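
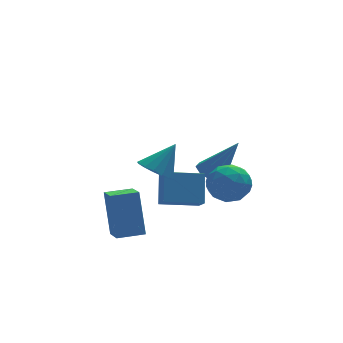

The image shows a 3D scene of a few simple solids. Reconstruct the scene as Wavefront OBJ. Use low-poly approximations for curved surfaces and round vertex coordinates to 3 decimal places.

v 2.433 1.417 -0.361
v 3.023 1.787 -0.579
v 3.447 0.883 1.481
v 2.666 2.105 -0.291
v 2.172 2.02 -0.043
v 1.831 1.581 0.018
v 1.843 1.046 -0.144
v 2.2 0.728 -0.432
v 2.694 0.813 -0.679
v 3.035 1.252 -0.74
v -3.208 -3.265 -0.4
v -3.21 -2.532 1.536
v -3.116 -2.183 -0.809
v -3.118 -1.45 1.126
v -2.062 -3.35 -0.366
v -2.064 -2.617 1.569
v -1.97 -2.268 -0.776
v -1.972 -1.535 1.16
v 1.648 -1.895 1.861
v 2.431 -2.254 1.399
v 0.789 -3.126 1.361
v 1.572 -3.485 0.899
v 1.544 -3.474 1.876
v 2.075 -2.713 2.185
v 1.145 -2.667 0.575
v 1.676 -1.906 0.884
v 2.12 -2.731 0.604
v 2.367 -3.229 1.408
v 0.853 -2.151 1.352
v 1.1 -2.649 2.156
v 2.115 -1.966 1.674
v 1.105 -3.414 1.086
v 1.089 -3.407 1.661
v 1.549 -3.618 1.389
v 1.905 -2.236 2.136
v 2.366 -2.447 1.864
v 1.845 -3.164 2.145
v 0.854 -2.933 0.896
v 1.315 -3.144 0.624
v 1.671 -1.762 1.371
v 2.131 -1.973 1.099
v 1.375 -2.216 0.615
v 2.393 -2.457 0.935
v 1.888 -3.181 0.641
v 1.637 -2.7 0.45
v 1.949 -2.253 0.632
v 2.538 -2.75 1.407
v 2.033 -3.474 1.113
v 2.016 -3.468 1.688
v 2.328 -3.021 1.869
v 2.355 -3.031 0.94
v 1.187 -1.906 1.647
v 0.682 -2.63 1.353
v 0.892 -2.359 0.891
v 1.204 -1.912 1.072
v 1.332 -2.199 2.119
v 0.827 -2.923 1.825
v 1.271 -3.127 2.128
v 1.583 -2.68 2.31
v 0.865 -2.349 1.82
v -1.471 -2.792 2.743
v -0.914 -3.273 2.405
v -0.569 -2.588 3.937
v -0.821 -2.887 2.269
v -0.903 -2.476 2.26
v -1.136 -2.15 2.381
v -1.46 -1.995 2.598
v -1.786 -2.054 2.855
v -2.028 -2.311 3.081
v -2.12 -2.697 3.217
v -2.039 -3.108 3.226
v -1.805 -3.435 3.105
v -1.482 -3.589 2.888
v -1.155 -3.53 2.631
v -0.924 -2.205 0.572
v -0.589 -1.338 1.723
v -0.897 -1.515 0.043
v -0.562 -0.647 1.194
v 0.682 -2.473 0.306
v 1.017 -1.605 1.457
v 0.709 -1.782 -0.223
v 1.044 -0.915 0.928
f 2 1 4
f 2 4 3
f 4 1 5
f 4 5 3
f 5 1 6
f 5 6 3
f 6 1 7
f 6 7 3
f 7 1 8
f 7 8 3
f 8 1 9
f 8 9 3
f 9 1 10
f 9 10 3
f 10 1 2
f 10 2 3
f 12 14 11
f 15 12 11
f 11 14 13
f 13 15 11
f 12 18 14
f 16 12 15
f 16 18 12
f 14 18 13
f 17 15 13
f 13 18 17
f 17 16 15
f 18 16 17
f 19 56 35
f 56 30 59
f 35 59 24
f 56 59 35
f 19 35 31
f 35 24 36
f 31 36 20
f 35 36 31
f 19 31 40
f 31 20 41
f 40 41 26
f 31 41 40
f 19 40 52
f 40 26 55
f 52 55 29
f 40 55 52
f 19 52 56
f 52 29 60
f 56 60 30
f 52 60 56
f 20 36 47
f 36 24 50
f 47 50 28
f 36 50 47
f 24 59 37
f 59 30 58
f 37 58 23
f 59 58 37
f 30 60 57
f 60 29 53
f 57 53 21
f 60 53 57
f 29 55 54
f 55 26 42
f 54 42 25
f 55 42 54
f 26 41 46
f 41 20 43
f 46 43 27
f 41 43 46
f 22 48 34
f 48 28 49
f 34 49 23
f 48 49 34
f 22 34 32
f 34 23 33
f 32 33 21
f 34 33 32
f 22 32 39
f 32 21 38
f 39 38 25
f 32 38 39
f 22 39 44
f 39 25 45
f 44 45 27
f 39 45 44
f 22 44 48
f 44 27 51
f 48 51 28
f 44 51 48
f 23 49 37
f 49 28 50
f 37 50 24
f 49 50 37
f 21 33 57
f 33 23 58
f 57 58 30
f 33 58 57
f 25 38 54
f 38 21 53
f 54 53 29
f 38 53 54
f 27 45 46
f 45 25 42
f 46 42 26
f 45 42 46
f 28 51 47
f 51 27 43
f 47 43 20
f 51 43 47
f 62 61 64
f 62 64 63
f 64 61 65
f 64 65 63
f 65 61 66
f 65 66 63
f 66 61 67
f 66 67 63
f 67 61 68
f 67 68 63
f 68 61 69
f 68 69 63
f 69 61 70
f 69 70 63
f 70 61 71
f 70 71 63
f 71 61 72
f 71 72 63
f 72 61 73
f 72 73 63
f 73 61 74
f 73 74 63
f 74 61 62
f 74 62 63
f 76 78 75
f 79 76 75
f 75 78 77
f 77 79 75
f 76 82 78
f 80 76 79
f 80 82 76
f 78 82 77
f 81 79 77
f 77 82 81
f 81 80 79
f 82 80 81



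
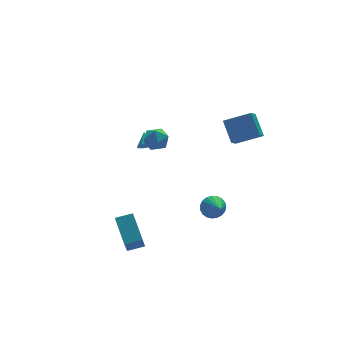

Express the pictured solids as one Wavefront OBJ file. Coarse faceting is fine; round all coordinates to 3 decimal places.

v -0.403 2.333 2.025
v -0.094 2.009 2.786
v -1.146 1.131 1.814
v -0.837 0.807 2.575
v -1.406 1.482 2.582
v -0.947 2.225 2.712
v -0.293 0.915 1.888
v 0.166 1.658 2.018
v -0.026 1.132 2.701
v -0.714 1.482 3.13
v -0.526 1.658 1.47
v -1.214 2.008 1.899
v 2.143 -0.52 -3.217
v 2.56 -0.898 -3.813
v 2.077 -1.78 -2.463
v 2.811 -0.79 -3.609
v 2.946 -0.634 -3.337
v 2.943 -0.459 -3.045
v 2.801 -0.295 -2.782
v 2.546 -0.169 -2.594
v 2.22 -0.104 -2.514
v 1.882 -0.111 -2.556
v 1.589 -0.188 -2.711
v 1.392 -0.323 -2.955
v 1.324 -0.492 -3.243
v 1.398 -0.666 -3.527
v 1.601 -0.814 -3.757
v 1.898 -0.912 -3.894
v 2.237 -0.941 -3.914
v -4.137 -2.119 -3.381
v -4.052 -0.437 -2.302
v -3.623 -1.2 -4.853
v -3.537 0.482 -3.774
v -3.103 -2.322 -3.146
v -3.017 -0.64 -2.067
v -2.588 -1.403 -4.618
v -2.503 0.279 -3.539
v -0.522 3.088 0.683
v 0.137 2.929 0.814
v -0.458 3.872 1.317
v 0.112 3.226 0.449
v -0.209 3.459 0.193
v -0.677 3.518 0.166
v -1.072 3.376 0.382
v -1.209 3.099 0.739
v -1.025 2.817 1.069
v -0.606 2.662 1.219
v -0.147 2.706 1.119
v 3.284 -1.091 2.6
v 2.744 -1.632 3.197
v 3.295 0.12 3.706
v 2.754 -0.421 4.303
v 4.746 -1.759 3.317
v 4.205 -2.3 3.914
v 4.756 -0.548 4.423
v 4.216 -1.089 5.02
f 1 12 6
f 1 6 2
f 1 2 8
f 1 8 11
f 1 11 12
f 2 6 10
f 6 12 5
f 12 11 3
f 11 8 7
f 8 2 9
f 4 10 5
f 4 5 3
f 4 3 7
f 4 7 9
f 4 9 10
f 5 10 6
f 3 5 12
f 7 3 11
f 9 7 8
f 10 9 2
f 14 13 16
f 14 16 15
f 16 13 17
f 16 17 15
f 17 13 18
f 17 18 15
f 18 13 19
f 18 19 15
f 19 13 20
f 19 20 15
f 20 13 21
f 20 21 15
f 21 13 22
f 21 22 15
f 22 13 23
f 22 23 15
f 23 13 24
f 23 24 15
f 24 13 25
f 24 25 15
f 25 13 26
f 25 26 15
f 26 13 27
f 26 27 15
f 27 13 28
f 27 28 15
f 28 13 29
f 28 29 15
f 29 13 14
f 29 14 15
f 31 33 30
f 34 31 30
f 30 33 32
f 32 34 30
f 31 37 33
f 35 31 34
f 35 37 31
f 33 37 32
f 36 34 32
f 32 37 36
f 36 35 34
f 37 35 36
f 39 38 41
f 39 41 40
f 41 38 42
f 41 42 40
f 42 38 43
f 42 43 40
f 43 38 44
f 43 44 40
f 44 38 45
f 44 45 40
f 45 38 46
f 45 46 40
f 46 38 47
f 46 47 40
f 47 38 48
f 47 48 40
f 48 38 39
f 48 39 40
f 50 52 49
f 53 50 49
f 49 52 51
f 51 53 49
f 50 56 52
f 54 50 53
f 54 56 50
f 52 56 51
f 55 53 51
f 51 56 55
f 55 54 53
f 56 54 55



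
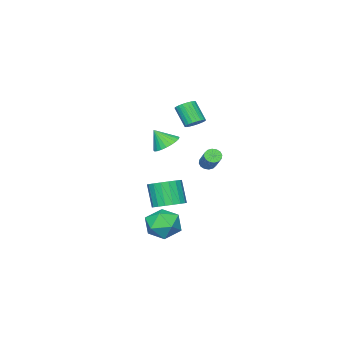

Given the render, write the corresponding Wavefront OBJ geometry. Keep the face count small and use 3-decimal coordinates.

v 0.776 3.074 2.113
v 1.308 2.576 1.619
v 1.204 2.486 3.167
v 1.511 2.845 1.687
v 1.602 3.149 1.819
v 1.567 3.441 1.996
v 1.412 3.677 2.191
v 1.16 3.821 2.374
v 0.85 3.852 2.518
v 0.528 3.764 2.6
v 0.244 3.571 2.607
v 0.041 3.303 2.54
v -0.05 2.999 2.408
v -0.016 2.707 2.231
v 0.14 2.471 2.036
v 0.392 2.326 1.852
v 0.702 2.296 1.709
v 1.024 2.384 1.627
v 2.112 4.161 -4.629
v 2.744 3.708 -3.73
v 0.496 3.492 -3.83
v 1.128 3.039 -2.931
v 1.02 4.217 -3.048
v 2.018 4.63 -3.541
v 1.222 2.57 -4.019
v 2.22 2.983 -4.512
v 2.193 2.725 -3.353
v 2.068 3.743 -2.753
v 1.172 3.457 -4.807
v 1.047 4.475 -4.207
v -1.453 3.223 3.15
v -0.803 3.111 3.137
v -0.936 2.204 4.337
v -1.587 2.317 4.35
v -0.815 3.317 3.292
v -0.949 2.41 4.492
v -0.925 3.509 3.424
v -1.058 2.602 4.624
v -1.115 3.657 3.515
v -1.248 2.75 4.715
v -1.357 3.739 3.55
v -1.49 2.832 4.75
v -1.613 3.743 3.525
v -1.746 2.836 4.725
v -1.845 3.667 3.442
v -1.978 2.761 4.642
v -2.017 3.524 3.315
v -2.15 2.618 4.515
v -2.104 3.336 3.163
v -2.237 2.429 4.363
v -2.091 3.13 3.008
v -2.225 2.223 4.208
v -1.982 2.938 2.876
v -2.115 2.031 4.076
v -1.792 2.79 2.785
v -1.925 1.883 3.985
v -1.55 2.708 2.75
v -1.683 1.801 3.95
v -1.294 2.704 2.775
v -1.427 1.797 3.975
v -1.062 2.779 2.858
v -1.195 1.873 4.058
v -0.89 2.922 2.985
v -1.023 2.016 4.185
v 0.178 2.724 -3.003
v 1.161 2.799 -2.782
v 0.864 2.132 -1.235
v -0.118 2.056 -1.457
v 0.996 3.194 -2.643
v 0.7 2.527 -1.097
v 0.67 3.495 -2.576
v 0.373 2.828 -1.029
v 0.246 3.644 -2.593
v -0.051 2.977 -1.047
v -0.191 3.61 -2.692
v -0.488 2.943 -1.145
v -0.555 3.401 -2.852
v -0.852 2.734 -1.306
v -0.774 3.057 -3.042
v -1.071 2.39 -1.496
v -0.804 2.648 -3.225
v -1.101 1.981 -1.678
v -0.64 2.253 -3.363
v -0.936 1.586 -1.817
v -0.313 1.952 -3.431
v -0.61 1.285 -1.884
v 0.111 1.803 -3.413
v -0.186 1.136 -1.867
v 0.548 1.837 -3.315
v 0.251 1.17 -1.768
v 0.912 2.046 -3.154
v 0.615 1.379 -1.608
v 1.131 2.39 -2.964
v 0.834 1.723 -1.418
v -2.696 3.084 -0.37
v -2.315 3.158 -0.73
v -1.482 4.31 0.39
v -1.864 4.236 0.75
v -2.503 3.349 -0.786
v -1.671 4.501 0.334
v -2.744 3.469 -0.731
v -1.911 4.621 0.389
v -2.972 3.486 -0.579
v -2.139 4.638 0.541
v -3.126 3.395 -0.371
v -2.293 4.547 0.749
v -3.165 3.221 -0.163
v -2.332 4.373 0.958
v -3.078 3.01 -0.01
v -2.245 4.162 1.11
v -2.889 2.819 0.046
v -2.057 3.971 1.166
v -2.649 2.699 -0.009
v -1.816 3.851 1.111
v -2.421 2.682 -0.161
v -1.588 3.834 0.959
v -2.267 2.773 -0.369
v -1.434 3.925 0.751
v -2.228 2.947 -0.578
v -1.395 4.099 0.543
f 2 1 4
f 2 4 3
f 4 1 5
f 4 5 3
f 5 1 6
f 5 6 3
f 6 1 7
f 6 7 3
f 7 1 8
f 7 8 3
f 8 1 9
f 8 9 3
f 9 1 10
f 9 10 3
f 10 1 11
f 10 11 3
f 11 1 12
f 11 12 3
f 12 1 13
f 12 13 3
f 13 1 14
f 13 14 3
f 14 1 15
f 14 15 3
f 15 1 16
f 15 16 3
f 16 1 17
f 16 17 3
f 17 1 18
f 17 18 3
f 18 1 2
f 18 2 3
f 19 30 24
f 19 24 20
f 19 20 26
f 19 26 29
f 19 29 30
f 20 24 28
f 24 30 23
f 30 29 21
f 29 26 25
f 26 20 27
f 22 28 23
f 22 23 21
f 22 21 25
f 22 25 27
f 22 27 28
f 23 28 24
f 21 23 30
f 25 21 29
f 27 25 26
f 28 27 20
f 32 31 35
f 32 35 33
f 33 35 36
f 33 36 34
f 35 31 37
f 35 37 36
f 36 37 38
f 36 38 34
f 37 31 39
f 37 39 38
f 38 39 40
f 38 40 34
f 39 31 41
f 39 41 40
f 40 41 42
f 40 42 34
f 41 31 43
f 41 43 42
f 42 43 44
f 42 44 34
f 43 31 45
f 43 45 44
f 44 45 46
f 44 46 34
f 45 31 47
f 45 47 46
f 46 47 48
f 46 48 34
f 47 31 49
f 47 49 48
f 48 49 50
f 48 50 34
f 49 31 51
f 49 51 50
f 50 51 52
f 50 52 34
f 51 31 53
f 51 53 52
f 52 53 54
f 52 54 34
f 53 31 55
f 53 55 54
f 54 55 56
f 54 56 34
f 55 31 57
f 55 57 56
f 56 57 58
f 56 58 34
f 57 31 59
f 57 59 58
f 58 59 60
f 58 60 34
f 59 31 61
f 59 61 60
f 60 61 62
f 60 62 34
f 61 31 63
f 61 63 62
f 62 63 64
f 62 64 34
f 63 31 32
f 63 32 64
f 64 32 33
f 64 33 34
f 66 65 69
f 66 69 67
f 67 69 70
f 67 70 68
f 69 65 71
f 69 71 70
f 70 71 72
f 70 72 68
f 71 65 73
f 71 73 72
f 72 73 74
f 72 74 68
f 73 65 75
f 73 75 74
f 74 75 76
f 74 76 68
f 75 65 77
f 75 77 76
f 76 77 78
f 76 78 68
f 77 65 79
f 77 79 78
f 78 79 80
f 78 80 68
f 79 65 81
f 79 81 80
f 80 81 82
f 80 82 68
f 81 65 83
f 81 83 82
f 82 83 84
f 82 84 68
f 83 65 85
f 83 85 84
f 84 85 86
f 84 86 68
f 85 65 87
f 85 87 86
f 86 87 88
f 86 88 68
f 87 65 89
f 87 89 88
f 88 89 90
f 88 90 68
f 89 65 91
f 89 91 90
f 90 91 92
f 90 92 68
f 91 65 93
f 91 93 92
f 92 93 94
f 92 94 68
f 93 65 66
f 93 66 94
f 94 66 67
f 94 67 68
f 96 95 99
f 96 99 97
f 97 99 100
f 97 100 98
f 99 95 101
f 99 101 100
f 100 101 102
f 100 102 98
f 101 95 103
f 101 103 102
f 102 103 104
f 102 104 98
f 103 95 105
f 103 105 104
f 104 105 106
f 104 106 98
f 105 95 107
f 105 107 106
f 106 107 108
f 106 108 98
f 107 95 109
f 107 109 108
f 108 109 110
f 108 110 98
f 109 95 111
f 109 111 110
f 110 111 112
f 110 112 98
f 111 95 113
f 111 113 112
f 112 113 114
f 112 114 98
f 113 95 115
f 113 115 114
f 114 115 116
f 114 116 98
f 115 95 117
f 115 117 116
f 116 117 118
f 116 118 98
f 117 95 119
f 117 119 118
f 118 119 120
f 118 120 98
f 119 95 96
f 119 96 120
f 120 96 97
f 120 97 98



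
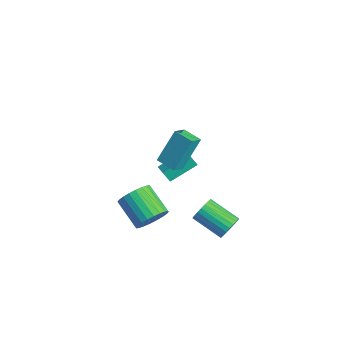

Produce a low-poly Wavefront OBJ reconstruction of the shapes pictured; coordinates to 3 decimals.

v 1.607 -2.602 2.184
v 1.488 -1.502 3.946
v 1.231 -1.855 1.693
v 1.112 -0.756 3.455
v 2.628 -2.204 2.005
v 2.509 -1.105 3.767
v 2.252 -1.458 1.514
v 2.133 -0.358 3.276
v 0.902 -2.525 -3.472
v 1.372 -2.314 -2.615
v -0.252 -2.524 -1.671
v -0.722 -2.735 -2.528
v 1.26 -1.958 -2.73
v -0.364 -2.169 -1.786
v 1.093 -1.689 -2.957
v -0.531 -1.899 -2.014
v 0.896 -1.547 -3.263
v -0.728 -1.757 -2.32
v 0.701 -1.554 -3.601
v -0.923 -1.764 -2.657
v 0.536 -1.708 -3.919
v -1.088 -1.919 -2.975
v 0.427 -1.987 -4.169
v -1.197 -2.198 -3.225
v 0.39 -2.348 -4.313
v -1.234 -2.559 -3.369
v 0.432 -2.736 -4.329
v -1.192 -2.946 -3.385
v 0.544 -3.091 -4.214
v -1.08 -3.302 -3.27
v 0.711 -3.361 -3.986
v -0.913 -3.571 -3.043
v 0.908 -3.503 -3.68
v -0.716 -3.713 -2.737
v 1.103 -3.496 -3.343
v -0.521 -3.706 -2.399
v 1.268 -3.341 -3.025
v -0.356 -3.552 -2.081
v 1.377 -3.062 -2.775
v -0.247 -3.273 -1.831
v 1.414 -2.701 -2.631
v -0.21 -2.912 -1.687
v 3.632 0.567 -3.322
v 4.07 0.284 -2.783
v 2.566 -0.55 -1.999
v 2.128 -0.267 -2.538
v 3.99 0.54 -2.664
v 2.487 -0.295 -1.88
v 3.856 0.799 -2.645
v 2.353 -0.035 -1.861
v 3.688 1.023 -2.73
v 2.184 0.189 -1.945
v 3.511 1.178 -2.904
v 2.008 0.344 -2.119
v 3.353 1.24 -3.142
v 1.849 0.405 -2.358
v 3.237 1.199 -3.408
v 1.733 0.365 -2.623
v 3.181 1.062 -3.66
v 1.677 0.228 -2.876
v 3.194 0.85 -3.861
v 1.69 0.016 -3.077
v 3.273 0.595 -3.98
v 1.77 -0.24 -3.196
v 3.407 0.335 -3.999
v 1.904 -0.499 -3.215
v 3.576 0.111 -3.915
v 2.072 -0.723 -3.13
v 3.752 -0.044 -3.741
v 2.249 -0.878 -2.956
v 3.911 -0.105 -3.502
v 2.407 -0.94 -2.718
v 4.027 -0.065 -3.237
v 2.523 -0.899 -2.452
v 4.083 0.072 -2.984
v 2.579 -0.762 -2.2
v -2.923 0.179 -3.858
v -2.835 1.834 -3.059
v -3.766 0.339 -4.095
v -3.677 1.994 -3.296
v -2.663 0.506 -4.564
v -2.574 2.161 -3.765
v -3.505 0.666 -4.801
v -3.417 2.321 -4.002
f 2 4 1
f 5 2 1
f 1 4 3
f 3 5 1
f 2 8 4
f 6 2 5
f 6 8 2
f 4 8 3
f 7 5 3
f 3 8 7
f 7 6 5
f 8 6 7
f 10 9 13
f 10 13 11
f 11 13 14
f 11 14 12
f 13 9 15
f 13 15 14
f 14 15 16
f 14 16 12
f 15 9 17
f 15 17 16
f 16 17 18
f 16 18 12
f 17 9 19
f 17 19 18
f 18 19 20
f 18 20 12
f 19 9 21
f 19 21 20
f 20 21 22
f 20 22 12
f 21 9 23
f 21 23 22
f 22 23 24
f 22 24 12
f 23 9 25
f 23 25 24
f 24 25 26
f 24 26 12
f 25 9 27
f 25 27 26
f 26 27 28
f 26 28 12
f 27 9 29
f 27 29 28
f 28 29 30
f 28 30 12
f 29 9 31
f 29 31 30
f 30 31 32
f 30 32 12
f 31 9 33
f 31 33 32
f 32 33 34
f 32 34 12
f 33 9 35
f 33 35 34
f 34 35 36
f 34 36 12
f 35 9 37
f 35 37 36
f 36 37 38
f 36 38 12
f 37 9 39
f 37 39 38
f 38 39 40
f 38 40 12
f 39 9 41
f 39 41 40
f 40 41 42
f 40 42 12
f 41 9 10
f 41 10 42
f 42 10 11
f 42 11 12
f 44 43 47
f 44 47 45
f 45 47 48
f 45 48 46
f 47 43 49
f 47 49 48
f 48 49 50
f 48 50 46
f 49 43 51
f 49 51 50
f 50 51 52
f 50 52 46
f 51 43 53
f 51 53 52
f 52 53 54
f 52 54 46
f 53 43 55
f 53 55 54
f 54 55 56
f 54 56 46
f 55 43 57
f 55 57 56
f 56 57 58
f 56 58 46
f 57 43 59
f 57 59 58
f 58 59 60
f 58 60 46
f 59 43 61
f 59 61 60
f 60 61 62
f 60 62 46
f 61 43 63
f 61 63 62
f 62 63 64
f 62 64 46
f 63 43 65
f 63 65 64
f 64 65 66
f 64 66 46
f 65 43 67
f 65 67 66
f 66 67 68
f 66 68 46
f 67 43 69
f 67 69 68
f 68 69 70
f 68 70 46
f 69 43 71
f 69 71 70
f 70 71 72
f 70 72 46
f 71 43 73
f 71 73 72
f 72 73 74
f 72 74 46
f 73 43 75
f 73 75 74
f 74 75 76
f 74 76 46
f 75 43 44
f 75 44 76
f 76 44 45
f 76 45 46
f 78 80 77
f 81 78 77
f 77 80 79
f 79 81 77
f 78 84 80
f 82 78 81
f 82 84 78
f 80 84 79
f 83 81 79
f 79 84 83
f 83 82 81
f 84 82 83



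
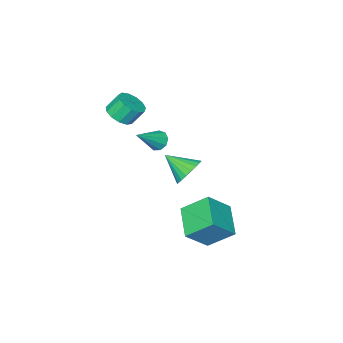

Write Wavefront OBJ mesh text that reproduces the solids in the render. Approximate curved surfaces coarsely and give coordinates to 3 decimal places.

v -2.41 -0.171 -1.085
v -1.862 -0.525 -1.92
v -1.83 -1.609 -0.095
v -1.566 -0.267 -1.719
v -1.416 0.007 -1.409
v -1.438 0.25 -1.042
v -1.628 0.421 -0.683
v -1.953 0.49 -0.393
v -2.357 0.444 -0.223
v -2.77 0.292 -0.202
v -3.121 0.06 -0.333
v -3.349 -0.212 -0.595
v -3.414 -0.477 -0.941
v -3.306 -0.688 -1.313
v -3.043 -0.811 -1.644
v -2.67 -0.822 -1.879
v -2.253 -0.721 -1.977
v -2.022 -2.413 0.621
v -1.649 -2.792 0.136
v -0.378 -2.407 1.879
v -1.59 -2.31 0.055
v -1.732 -1.876 0.239
v -2.01 -1.694 0.602
v -2.294 -1.848 0.974
v -2.451 -2.266 1.181
v -2.407 -2.754 1.126
v -2.183 -3.082 0.835
v -1.884 -3.097 0.444
v -0.505 3.424 -4.356
v -1.661 1.778 -3.568
v -1.429 4.669 -3.109
v -2.585 3.023 -2.322
v 0.885 3.097 -2.998
v -0.271 1.451 -2.211
v -0.039 4.342 -1.752
v -1.195 2.696 -0.964
v -0.407 -3.871 2.833
v 0.226 -3.163 2.863
v -0.34 -2.701 3.878
v -0.973 -3.409 3.847
v -0.179 -2.99 2.559
v -0.745 -2.528 3.573
v -0.657 -3.097 2.341
v -1.222 -2.635 3.356
v -1.055 -3.45 2.28
v -1.62 -2.987 3.295
v -1.248 -3.936 2.394
v -1.813 -3.474 3.409
v -1.173 -4.401 2.647
v -1.739 -3.939 3.662
v -0.856 -4.699 2.96
v -1.421 -4.237 3.974
v -0.396 -4.733 3.231
v -0.962 -4.271 4.246
v 0.06 -4.494 3.377
v -0.505 -4.032 4.391
v 0.368 -4.057 3.349
v -0.197 -3.595 4.364
v 0.43 -3.561 3.158
v -0.136 -3.099 4.172
f 2 1 4
f 2 4 3
f 4 1 5
f 4 5 3
f 5 1 6
f 5 6 3
f 6 1 7
f 6 7 3
f 7 1 8
f 7 8 3
f 8 1 9
f 8 9 3
f 9 1 10
f 9 10 3
f 10 1 11
f 10 11 3
f 11 1 12
f 11 12 3
f 12 1 13
f 12 13 3
f 13 1 14
f 13 14 3
f 14 1 15
f 14 15 3
f 15 1 16
f 15 16 3
f 16 1 17
f 16 17 3
f 17 1 2
f 17 2 3
f 19 18 21
f 19 21 20
f 21 18 22
f 21 22 20
f 22 18 23
f 22 23 20
f 23 18 24
f 23 24 20
f 24 18 25
f 24 25 20
f 25 18 26
f 25 26 20
f 26 18 27
f 26 27 20
f 27 18 28
f 27 28 20
f 28 18 19
f 28 19 20
f 30 32 29
f 33 30 29
f 29 32 31
f 31 33 29
f 30 36 32
f 34 30 33
f 34 36 30
f 32 36 31
f 35 33 31
f 31 36 35
f 35 34 33
f 36 34 35
f 38 37 41
f 38 41 39
f 39 41 42
f 39 42 40
f 41 37 43
f 41 43 42
f 42 43 44
f 42 44 40
f 43 37 45
f 43 45 44
f 44 45 46
f 44 46 40
f 45 37 47
f 45 47 46
f 46 47 48
f 46 48 40
f 47 37 49
f 47 49 48
f 48 49 50
f 48 50 40
f 49 37 51
f 49 51 50
f 50 51 52
f 50 52 40
f 51 37 53
f 51 53 52
f 52 53 54
f 52 54 40
f 53 37 55
f 53 55 54
f 54 55 56
f 54 56 40
f 55 37 57
f 55 57 56
f 56 57 58
f 56 58 40
f 57 37 59
f 57 59 58
f 58 59 60
f 58 60 40
f 59 37 38
f 59 38 60
f 60 38 39
f 60 39 40



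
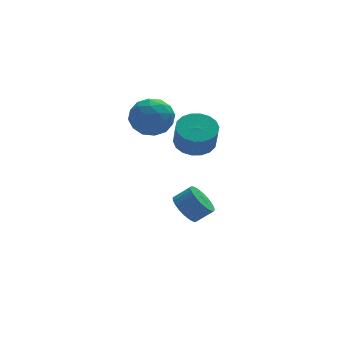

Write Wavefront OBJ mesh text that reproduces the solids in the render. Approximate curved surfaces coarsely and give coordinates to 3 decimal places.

v -1.612 -1.628 2.875
v -0.742 -2.206 2.641
v -0.798 -2.829 3.972
v -1.668 -2.252 4.205
v -0.558 -1.811 2.834
v -0.615 -2.434 4.164
v -0.583 -1.38 3.035
v -0.64 -2.003 4.365
v -0.812 -0.998 3.204
v -0.869 -1.621 4.534
v -1.199 -0.741 3.308
v -1.256 -1.364 4.638
v -1.668 -0.66 3.326
v -1.725 -1.283 4.656
v -2.126 -0.77 3.255
v -2.183 -1.394 4.585
v -2.482 -1.051 3.108
v -2.538 -1.674 4.439
v -2.665 -1.446 2.916
v -2.722 -2.069 4.246
v -2.64 -1.877 2.715
v -2.697 -2.5 4.045
v -2.411 -2.259 2.546
v -2.468 -2.882 3.876
v -2.024 -2.516 2.442
v -2.081 -3.139 3.772
v -1.555 -2.597 2.424
v -1.612 -3.22 3.754
v -1.097 -2.486 2.495
v -1.154 -3.11 3.825
v -3.194 1.311 4.575
v -2.443 1.458 3.599
v -4.017 -0.298 3.701
v -3.266 -0.151 2.725
v -2.799 -0.506 3.818
v -2.291 0.489 4.359
v -4.169 0.671 2.941
v -3.661 1.666 3.482
v -3.046 1.062 2.589
v -2.199 0.335 3.131
v -4.261 0.825 4.169
v -3.414 0.098 4.711
v -2.747 1.526 4.164
v -3.713 -0.366 3.136
v -3.439 -0.574 3.779
v -2.998 -0.488 3.205
v -2.657 0.956 4.611
v -2.216 1.043 4.037
v -2.425 -0.112 4.165
v -4.244 0.117 3.263
v -3.803 0.204 2.689
v -3.462 1.648 4.095
v -3.021 1.734 3.521
v -4.035 1.272 3.135
v -2.659 1.38 2.996
v -3.143 0.434 2.482
v -3.674 0.917 2.61
v -3.375 1.502 2.927
v -2.162 0.952 3.315
v -2.645 0.006 2.801
v -2.371 -0.202 3.444
v -2.072 0.383 3.761
v -2.516 0.72 2.721
v -3.815 1.154 4.499
v -4.298 0.208 3.985
v -4.388 0.777 3.539
v -4.089 1.362 3.856
v -3.317 0.726 4.818
v -3.801 -0.22 4.304
v -3.085 -0.342 4.373
v -2.786 0.243 4.69
v -3.944 0.44 4.579
v -1.777 -0.381 -2.773
v -1.232 -0.706 -3.506
v -0.338 -0.844 -2.78
v -0.883 -0.519 -2.047
v -1.162 -0.335 -3.522
v -0.268 -0.473 -2.795
v -1.186 0.03 -3.423
v -0.292 -0.108 -2.697
v -1.299 0.332 -3.225
v -0.405 0.194 -2.499
v -1.486 0.526 -2.959
v -0.592 0.387 -2.233
v -1.717 0.581 -2.664
v -0.823 0.443 -1.938
v -1.957 0.49 -2.386
v -1.063 0.352 -1.66
v -2.169 0.267 -2.167
v -1.275 0.128 -1.441
v -2.322 -0.056 -2.04
v -1.428 -0.194 -1.314
v -2.392 -0.427 -2.025
v -1.498 -0.565 -1.298
v -2.368 -0.792 -2.123
v -1.474 -0.93 -1.397
v -2.255 -1.094 -2.321
v -1.361 -1.232 -1.595
v -2.068 -1.287 -2.587
v -1.174 -1.426 -1.861
v -1.837 -1.343 -2.882
v -0.943 -1.481 -2.156
v -1.597 -1.252 -3.16
v -0.703 -1.39 -2.434
v -1.385 -1.028 -3.379
v -0.491 -1.167 -2.653
f 2 1 5
f 2 5 3
f 3 5 6
f 3 6 4
f 5 1 7
f 5 7 6
f 6 7 8
f 6 8 4
f 7 1 9
f 7 9 8
f 8 9 10
f 8 10 4
f 9 1 11
f 9 11 10
f 10 11 12
f 10 12 4
f 11 1 13
f 11 13 12
f 12 13 14
f 12 14 4
f 13 1 15
f 13 15 14
f 14 15 16
f 14 16 4
f 15 1 17
f 15 17 16
f 16 17 18
f 16 18 4
f 17 1 19
f 17 19 18
f 18 19 20
f 18 20 4
f 19 1 21
f 19 21 20
f 20 21 22
f 20 22 4
f 21 1 23
f 21 23 22
f 22 23 24
f 22 24 4
f 23 1 25
f 23 25 24
f 24 25 26
f 24 26 4
f 25 1 27
f 25 27 26
f 26 27 28
f 26 28 4
f 27 1 29
f 27 29 28
f 28 29 30
f 28 30 4
f 29 1 2
f 29 2 30
f 30 2 3
f 30 3 4
f 31 68 47
f 68 42 71
f 47 71 36
f 68 71 47
f 31 47 43
f 47 36 48
f 43 48 32
f 47 48 43
f 31 43 52
f 43 32 53
f 52 53 38
f 43 53 52
f 31 52 64
f 52 38 67
f 64 67 41
f 52 67 64
f 31 64 68
f 64 41 72
f 68 72 42
f 64 72 68
f 32 48 59
f 48 36 62
f 59 62 40
f 48 62 59
f 36 71 49
f 71 42 70
f 49 70 35
f 71 70 49
f 42 72 69
f 72 41 65
f 69 65 33
f 72 65 69
f 41 67 66
f 67 38 54
f 66 54 37
f 67 54 66
f 38 53 58
f 53 32 55
f 58 55 39
f 53 55 58
f 34 60 46
f 60 40 61
f 46 61 35
f 60 61 46
f 34 46 44
f 46 35 45
f 44 45 33
f 46 45 44
f 34 44 51
f 44 33 50
f 51 50 37
f 44 50 51
f 34 51 56
f 51 37 57
f 56 57 39
f 51 57 56
f 34 56 60
f 56 39 63
f 60 63 40
f 56 63 60
f 35 61 49
f 61 40 62
f 49 62 36
f 61 62 49
f 33 45 69
f 45 35 70
f 69 70 42
f 45 70 69
f 37 50 66
f 50 33 65
f 66 65 41
f 50 65 66
f 39 57 58
f 57 37 54
f 58 54 38
f 57 54 58
f 40 63 59
f 63 39 55
f 59 55 32
f 63 55 59
f 74 73 77
f 74 77 75
f 75 77 78
f 75 78 76
f 77 73 79
f 77 79 78
f 78 79 80
f 78 80 76
f 79 73 81
f 79 81 80
f 80 81 82
f 80 82 76
f 81 73 83
f 81 83 82
f 82 83 84
f 82 84 76
f 83 73 85
f 83 85 84
f 84 85 86
f 84 86 76
f 85 73 87
f 85 87 86
f 86 87 88
f 86 88 76
f 87 73 89
f 87 89 88
f 88 89 90
f 88 90 76
f 89 73 91
f 89 91 90
f 90 91 92
f 90 92 76
f 91 73 93
f 91 93 92
f 92 93 94
f 92 94 76
f 93 73 95
f 93 95 94
f 94 95 96
f 94 96 76
f 95 73 97
f 95 97 96
f 96 97 98
f 96 98 76
f 97 73 99
f 97 99 98
f 98 99 100
f 98 100 76
f 99 73 101
f 99 101 100
f 100 101 102
f 100 102 76
f 101 73 103
f 101 103 102
f 102 103 104
f 102 104 76
f 103 73 105
f 103 105 104
f 104 105 106
f 104 106 76
f 105 73 74
f 105 74 106
f 106 74 75
f 106 75 76



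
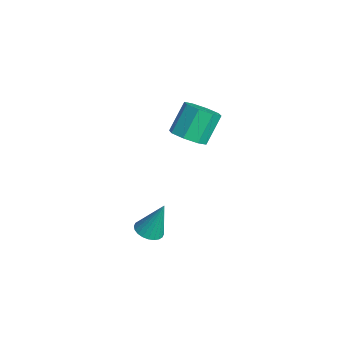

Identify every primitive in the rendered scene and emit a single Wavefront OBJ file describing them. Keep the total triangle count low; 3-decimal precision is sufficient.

v -0.896 3.471 2.347
v -0.053 3.648 2.57
v -0.581 4.507 3.877
v -1.424 4.329 3.653
v -0.317 4.119 2.155
v -0.845 4.978 3.461
v -0.921 4.209 1.851
v -1.448 5.068 3.158
v -1.509 3.867 1.838
v -2.037 4.726 3.145
v -1.739 3.293 2.123
v -2.267 4.152 3.43
v -1.475 2.822 2.539
v -2.003 3.681 3.845
v -0.872 2.732 2.842
v -1.399 3.591 4.149
v -0.283 3.074 2.855
v -0.811 3.933 4.162
v -0.149 1.455 -2.872
v 0.544 1.467 -2.971
v 0.089 2.085 -1.148
v 0.474 1.718 -3.053
v 0.309 1.929 -3.108
v 0.075 2.068 -3.126
v -0.194 2.113 -3.106
v -0.455 2.059 -3.05
v -0.67 1.912 -2.967
v -0.806 1.696 -2.869
v -0.841 1.443 -2.772
v -0.772 1.192 -2.69
v -0.607 0.981 -2.635
v -0.372 0.843 -2.617
v -0.104 0.797 -2.637
v 0.158 0.852 -2.693
v 0.373 0.998 -2.776
v 0.508 1.214 -2.874
f 2 1 5
f 2 5 3
f 3 5 6
f 3 6 4
f 5 1 7
f 5 7 6
f 6 7 8
f 6 8 4
f 7 1 9
f 7 9 8
f 8 9 10
f 8 10 4
f 9 1 11
f 9 11 10
f 10 11 12
f 10 12 4
f 11 1 13
f 11 13 12
f 12 13 14
f 12 14 4
f 13 1 15
f 13 15 14
f 14 15 16
f 14 16 4
f 15 1 17
f 15 17 16
f 16 17 18
f 16 18 4
f 17 1 2
f 17 2 18
f 18 2 3
f 18 3 4
f 20 19 22
f 20 22 21
f 22 19 23
f 22 23 21
f 23 19 24
f 23 24 21
f 24 19 25
f 24 25 21
f 25 19 26
f 25 26 21
f 26 19 27
f 26 27 21
f 27 19 28
f 27 28 21
f 28 19 29
f 28 29 21
f 29 19 30
f 29 30 21
f 30 19 31
f 30 31 21
f 31 19 32
f 31 32 21
f 32 19 33
f 32 33 21
f 33 19 34
f 33 34 21
f 34 19 35
f 34 35 21
f 35 19 36
f 35 36 21
f 36 19 20
f 36 20 21



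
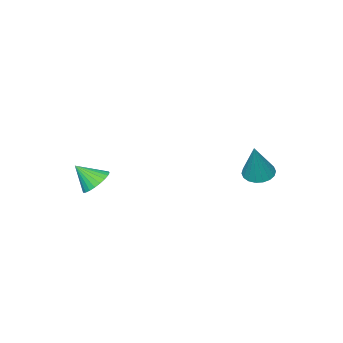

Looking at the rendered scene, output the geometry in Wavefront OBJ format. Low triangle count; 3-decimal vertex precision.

v 1.399 -3.055 0.574
v 2.108 -2.901 0.263
v 1.961 -3.765 1.506
v 2.077 -2.667 0.46
v 1.943 -2.491 0.675
v 1.726 -2.401 0.875
v 1.459 -2.411 1.028
v 1.183 -2.519 1.113
v 0.939 -2.708 1.115
v 0.766 -2.95 1.035
v 0.689 -3.208 0.885
v 0.72 -3.443 0.688
v 0.854 -3.618 0.473
v 1.072 -3.708 0.273
v 1.339 -3.698 0.12
v 1.615 -3.591 0.035
v 1.858 -3.401 0.033
v 2.031 -3.159 0.113
v -2.709 2.606 1.87
v -2.158 2.965 1.578
v -2.011 2.994 3.67
v -2.38 3.193 1.615
v -2.667 3.305 1.702
v -2.963 3.278 1.823
v -3.208 3.118 1.953
v -3.355 2.857 2.066
v -3.374 2.546 2.14
v -3.261 2.246 2.161
v -3.039 2.018 2.124
v -2.752 1.907 2.037
v -2.456 1.933 1.917
v -2.21 2.093 1.787
v -2.064 2.354 1.674
v -2.045 2.665 1.599
f 2 1 4
f 2 4 3
f 4 1 5
f 4 5 3
f 5 1 6
f 5 6 3
f 6 1 7
f 6 7 3
f 7 1 8
f 7 8 3
f 8 1 9
f 8 9 3
f 9 1 10
f 9 10 3
f 10 1 11
f 10 11 3
f 11 1 12
f 11 12 3
f 12 1 13
f 12 13 3
f 13 1 14
f 13 14 3
f 14 1 15
f 14 15 3
f 15 1 16
f 15 16 3
f 16 1 17
f 16 17 3
f 17 1 18
f 17 18 3
f 18 1 2
f 18 2 3
f 20 19 22
f 20 22 21
f 22 19 23
f 22 23 21
f 23 19 24
f 23 24 21
f 24 19 25
f 24 25 21
f 25 19 26
f 25 26 21
f 26 19 27
f 26 27 21
f 27 19 28
f 27 28 21
f 28 19 29
f 28 29 21
f 29 19 30
f 29 30 21
f 30 19 31
f 30 31 21
f 31 19 32
f 31 32 21
f 32 19 33
f 32 33 21
f 33 19 34
f 33 34 21
f 34 19 20
f 34 20 21



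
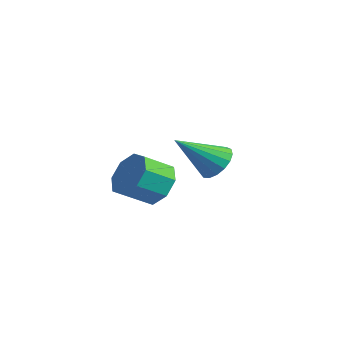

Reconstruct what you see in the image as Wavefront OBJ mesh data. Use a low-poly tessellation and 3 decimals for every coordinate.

v -1.011 0.848 -3.632
v -0.064 0.668 -3.853
v -0.121 -0.449 -3.19
v -1.069 -0.268 -2.968
v -0.141 1.056 -3.207
v -0.199 -0.061 -2.544
v -0.729 1.322 -2.809
v -0.786 0.205 -2.146
v -1.482 1.311 -2.893
v -1.539 0.194 -2.23
v -1.959 1.029 -3.41
v -2.016 -0.088 -2.747
v -1.881 0.641 -4.056
v -1.939 -0.476 -3.393
v -1.294 0.375 -4.454
v -1.351 -0.742 -3.791
v -0.541 0.386 -4.37
v -0.598 -0.731 -3.707
v -3.536 4.661 -4.041
v -2.69 4.51 -4.056
v -3.804 3.039 -2.719
v -2.738 4.773 -3.743
v -2.968 5.01 -3.499
v -3.329 5.168 -3.378
v -3.737 5.209 -3.41
v -4.1 5.125 -3.586
v -4.333 4.935 -3.867
v -4.384 4.681 -4.188
v -4.24 4.424 -4.475
v -3.936 4.22 -4.663
v -3.54 4.118 -4.708
v -3.143 4.14 -4.601
v -2.836 4.281 -4.366
f 2 1 5
f 2 5 3
f 3 5 6
f 3 6 4
f 5 1 7
f 5 7 6
f 6 7 8
f 6 8 4
f 7 1 9
f 7 9 8
f 8 9 10
f 8 10 4
f 9 1 11
f 9 11 10
f 10 11 12
f 10 12 4
f 11 1 13
f 11 13 12
f 12 13 14
f 12 14 4
f 13 1 15
f 13 15 14
f 14 15 16
f 14 16 4
f 15 1 17
f 15 17 16
f 16 17 18
f 16 18 4
f 17 1 2
f 17 2 18
f 18 2 3
f 18 3 4
f 20 19 22
f 20 22 21
f 22 19 23
f 22 23 21
f 23 19 24
f 23 24 21
f 24 19 25
f 24 25 21
f 25 19 26
f 25 26 21
f 26 19 27
f 26 27 21
f 27 19 28
f 27 28 21
f 28 19 29
f 28 29 21
f 29 19 30
f 29 30 21
f 30 19 31
f 30 31 21
f 31 19 32
f 31 32 21
f 32 19 33
f 32 33 21
f 33 19 20
f 33 20 21



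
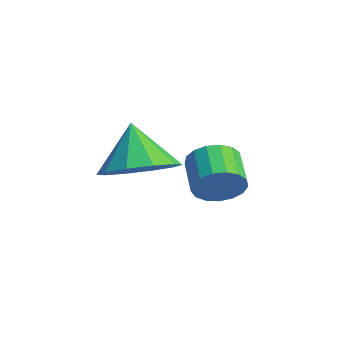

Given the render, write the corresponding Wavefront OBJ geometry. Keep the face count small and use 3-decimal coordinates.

v 0.307 -1.467 2.346
v 0.657 -1.12 2.856
v -0.316 -0.826 3.325
v -0.667 -1.173 2.814
v 0.612 -0.885 2.615
v -0.362 -0.591 3.084
v 0.497 -0.784 2.312
v -0.477 -0.49 2.781
v 0.338 -0.839 2.017
v -0.636 -0.545 2.485
v 0.172 -1.037 1.797
v -0.802 -0.744 2.265
v 0.037 -1.335 1.702
v -0.937 -1.041 2.171
v -0.036 -1.662 1.755
v -1.01 -1.368 2.224
v -0.031 -1.945 1.944
v -1.005 -1.651 2.413
v 0.052 -2.118 2.224
v -0.922 -1.824 2.693
v 0.193 -2.142 2.532
v -0.781 -1.848 3.001
v 0.36 -2.012 2.798
v -0.614 -1.718 3.267
v 0.515 -1.756 2.96
v -0.459 -1.462 3.428
v 0.622 -1.434 2.981
v -0.351 -1.141 3.45
v 0.21 -3.543 3.329
v 1.093 -3.576 3.857
v -0.53 -3.437 4.571
v 0.964 -2.966 3.728
v 0.546 -2.576 3.447
v 0 -2.556 3.12
v -0.466 -2.913 2.873
v -0.673 -3.51 2.8
v -0.544 -4.12 2.929
v -0.126 -4.509 3.211
v 0.42 -4.529 3.537
v 0.885 -4.173 3.784
f 2 1 5
f 2 5 3
f 3 5 6
f 3 6 4
f 5 1 7
f 5 7 6
f 6 7 8
f 6 8 4
f 7 1 9
f 7 9 8
f 8 9 10
f 8 10 4
f 9 1 11
f 9 11 10
f 10 11 12
f 10 12 4
f 11 1 13
f 11 13 12
f 12 13 14
f 12 14 4
f 13 1 15
f 13 15 14
f 14 15 16
f 14 16 4
f 15 1 17
f 15 17 16
f 16 17 18
f 16 18 4
f 17 1 19
f 17 19 18
f 18 19 20
f 18 20 4
f 19 1 21
f 19 21 20
f 20 21 22
f 20 22 4
f 21 1 23
f 21 23 22
f 22 23 24
f 22 24 4
f 23 1 25
f 23 25 24
f 24 25 26
f 24 26 4
f 25 1 27
f 25 27 26
f 26 27 28
f 26 28 4
f 27 1 2
f 27 2 28
f 28 2 3
f 28 3 4
f 30 29 32
f 30 32 31
f 32 29 33
f 32 33 31
f 33 29 34
f 33 34 31
f 34 29 35
f 34 35 31
f 35 29 36
f 35 36 31
f 36 29 37
f 36 37 31
f 37 29 38
f 37 38 31
f 38 29 39
f 38 39 31
f 39 29 40
f 39 40 31
f 40 29 30
f 40 30 31



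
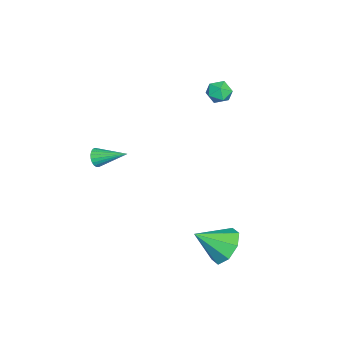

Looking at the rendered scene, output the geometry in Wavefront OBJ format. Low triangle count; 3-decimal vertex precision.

v -4.415 1.25 3.289
v -3.795 1.52 3.554
v -3.905 0.2 3.166
v -3.285 0.47 3.431
v -3.861 0.39 3.865
v -4.176 1.039 3.941
v -3.524 0.681 2.779
v -3.839 1.33 2.855
v -3.245 1.168 3.238
v -3.453 0.988 3.91
v -4.247 0.732 2.81
v -4.455 0.552 3.482
v 1.189 -3.898 1.647
v 1.42 -3.731 1.188
v 1.351 -2.402 2.273
v 1.203 -3.691 1.148
v 0.983 -3.686 1.195
v 0.799 -3.719 1.319
v 0.683 -3.782 1.501
v 0.654 -3.866 1.707
v 0.718 -3.955 1.903
v 0.863 -4.034 2.055
v 1.065 -4.09 2.136
v 1.288 -4.112 2.132
v 1.494 -4.098 2.045
v 1.648 -4.049 1.888
v 1.722 -3.974 1.69
v 1.704 -3.886 1.485
v 1.597 -3.8 1.307
v 2.372 2.393 -2.685
v 3.25 2.229 -3.292
v 2.828 1.027 -1.655
v 3.392 2.748 -2.665
v 2.936 3.06 -2.05
v 2.15 2.981 -1.806
v 1.494 2.557 -2.077
v 1.352 2.037 -2.704
v 1.808 1.726 -3.32
v 2.594 1.805 -3.563
f 1 12 6
f 1 6 2
f 1 2 8
f 1 8 11
f 1 11 12
f 2 6 10
f 6 12 5
f 12 11 3
f 11 8 7
f 8 2 9
f 4 10 5
f 4 5 3
f 4 3 7
f 4 7 9
f 4 9 10
f 5 10 6
f 3 5 12
f 7 3 11
f 9 7 8
f 10 9 2
f 14 13 16
f 14 16 15
f 16 13 17
f 16 17 15
f 17 13 18
f 17 18 15
f 18 13 19
f 18 19 15
f 19 13 20
f 19 20 15
f 20 13 21
f 20 21 15
f 21 13 22
f 21 22 15
f 22 13 23
f 22 23 15
f 23 13 24
f 23 24 15
f 24 13 25
f 24 25 15
f 25 13 26
f 25 26 15
f 26 13 27
f 26 27 15
f 27 13 28
f 27 28 15
f 28 13 29
f 28 29 15
f 29 13 14
f 29 14 15
f 31 30 33
f 31 33 32
f 33 30 34
f 33 34 32
f 34 30 35
f 34 35 32
f 35 30 36
f 35 36 32
f 36 30 37
f 36 37 32
f 37 30 38
f 37 38 32
f 38 30 39
f 38 39 32
f 39 30 31
f 39 31 32



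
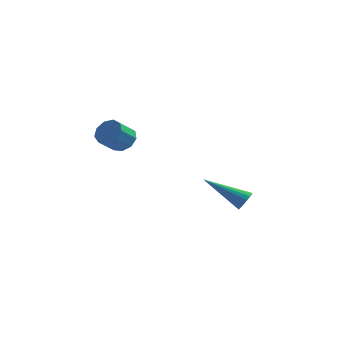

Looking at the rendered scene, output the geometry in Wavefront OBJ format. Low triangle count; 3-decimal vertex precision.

v 0.938 -1.435 1.796
v 1.531 -1.629 1.977
v 1.116 -2.298 2.625
v 0.522 -2.105 2.444
v 1.395 -1.294 2.235
v 0.98 -1.963 2.884
v 1.045 -1.025 2.288
v 0.629 -1.694 2.937
v 0.645 -0.948 2.111
v 0.229 -1.617 2.759
v 0.381 -1.099 1.786
v -0.034 -1.769 2.434
v 0.379 -1.408 1.466
v -0.037 -2.077 2.114
v 0.637 -1.729 1.3
v 0.222 -2.398 1.948
v 1.037 -1.913 1.366
v 0.621 -2.582 2.014
v 1.39 -1.873 1.634
v 0.974 -2.543 2.282
v 4.849 3.475 -3.386
v 5.118 3.487 -2.93
v 3.031 3.505 -2.314
v 5.087 3.732 -2.989
v 5.002 3.918 -3.139
v 4.881 4.002 -3.346
v 4.753 3.965 -3.562
v 4.647 3.816 -3.737
v 4.587 3.589 -3.833
v 4.587 3.335 -3.825
v 4.647 3.114 -3.717
v 4.753 2.975 -3.534
v 4.881 2.95 -3.316
v 5.002 3.046 -3.114
v 5.087 3.24 -2.975
f 2 1 5
f 2 5 3
f 3 5 6
f 3 6 4
f 5 1 7
f 5 7 6
f 6 7 8
f 6 8 4
f 7 1 9
f 7 9 8
f 8 9 10
f 8 10 4
f 9 1 11
f 9 11 10
f 10 11 12
f 10 12 4
f 11 1 13
f 11 13 12
f 12 13 14
f 12 14 4
f 13 1 15
f 13 15 14
f 14 15 16
f 14 16 4
f 15 1 17
f 15 17 16
f 16 17 18
f 16 18 4
f 17 1 19
f 17 19 18
f 18 19 20
f 18 20 4
f 19 1 2
f 19 2 20
f 20 2 3
f 20 3 4
f 22 21 24
f 22 24 23
f 24 21 25
f 24 25 23
f 25 21 26
f 25 26 23
f 26 21 27
f 26 27 23
f 27 21 28
f 27 28 23
f 28 21 29
f 28 29 23
f 29 21 30
f 29 30 23
f 30 21 31
f 30 31 23
f 31 21 32
f 31 32 23
f 32 21 33
f 32 33 23
f 33 21 34
f 33 34 23
f 34 21 35
f 34 35 23
f 35 21 22
f 35 22 23



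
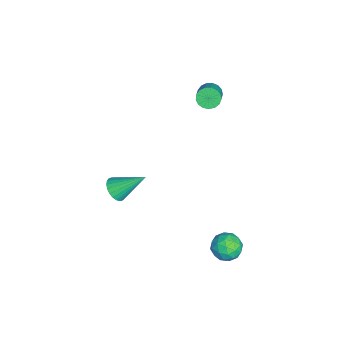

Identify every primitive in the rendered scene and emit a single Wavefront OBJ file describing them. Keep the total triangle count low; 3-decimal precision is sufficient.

v -3.617 0.909 2.329
v -3.344 1.223 1.926
v -2.31 1.226 2.627
v -2.583 0.911 3.031
v -3.458 1.414 2.093
v -2.423 1.416 2.794
v -3.608 1.489 2.314
v -2.573 1.491 3.015
v -3.76 1.431 2.539
v -2.725 1.433 3.24
v -3.88 1.253 2.716
v -2.845 1.255 3.417
v -3.939 0.997 2.804
v -2.904 0.999 3.505
v -3.925 0.72 2.784
v -2.89 0.722 3.485
v -3.84 0.487 2.659
v -2.805 0.489 3.36
v -3.704 0.35 2.459
v -2.669 0.353 3.16
v -3.549 0.342 2.23
v -2.514 0.344 2.931
v -3.409 0.463 2.023
v -2.374 0.465 2.724
v -3.317 0.687 1.886
v -2.282 0.689 2.587
v -3.293 0.961 1.851
v -2.259 0.963 2.552
v -0.875 -3.183 -2.636
v -0.221 -3.094 -2.751
v -0.865 -1.797 -1.504
v -0.327 -2.942 -2.936
v -0.516 -2.827 -3.075
v -0.759 -2.767 -3.148
v -1.021 -2.769 -3.142
v -1.26 -2.835 -3.059
v -1.44 -2.954 -2.912
v -1.535 -3.108 -2.723
v -1.529 -3.273 -2.52
v -1.423 -3.425 -2.336
v -1.234 -3.539 -2.196
v -0.99 -3.6 -2.124
v -0.729 -3.597 -2.13
v -0.49 -3.532 -2.212
v -0.309 -3.413 -2.359
v -0.215 -3.259 -2.549
v 1.633 2.716 -3.554
v 2.392 2.626 -3.698
v 1.608 1.594 -2.982
v 2.367 1.504 -3.126
v 2.129 2.04 -2.615
v 2.144 2.733 -2.968
v 1.856 1.487 -3.712
v 1.871 2.18 -4.065
v 2.53 1.866 -3.796
v 2.699 2.208 -3.117
v 1.301 2.012 -3.563
v 1.47 2.354 -2.884
v 2.015 2.769 -3.676
v 1.985 1.451 -3.004
v 1.845 1.766 -2.703
v 2.292 1.713 -2.788
v 1.869 2.832 -3.247
v 2.315 2.779 -3.331
v 2.161 2.435 -2.695
v 1.685 1.441 -3.349
v 2.131 1.388 -3.433
v 1.708 2.507 -3.892
v 2.155 2.454 -3.977
v 1.839 1.785 -3.985
v 2.542 2.27 -3.818
v 2.527 1.611 -3.482
v 2.227 1.601 -3.827
v 2.236 2.008 -4.034
v 2.641 2.471 -3.419
v 2.627 1.812 -3.083
v 2.487 2.126 -2.783
v 2.496 2.534 -2.99
v 2.722 2.024 -3.477
v 1.373 2.408 -3.597
v 1.359 1.749 -3.261
v 1.504 1.686 -3.69
v 1.513 2.094 -3.897
v 1.473 2.609 -3.198
v 1.458 1.95 -2.862
v 1.764 2.212 -2.646
v 1.773 2.619 -2.853
v 1.278 2.196 -3.203
f 2 1 5
f 2 5 3
f 3 5 6
f 3 6 4
f 5 1 7
f 5 7 6
f 6 7 8
f 6 8 4
f 7 1 9
f 7 9 8
f 8 9 10
f 8 10 4
f 9 1 11
f 9 11 10
f 10 11 12
f 10 12 4
f 11 1 13
f 11 13 12
f 12 13 14
f 12 14 4
f 13 1 15
f 13 15 14
f 14 15 16
f 14 16 4
f 15 1 17
f 15 17 16
f 16 17 18
f 16 18 4
f 17 1 19
f 17 19 18
f 18 19 20
f 18 20 4
f 19 1 21
f 19 21 20
f 20 21 22
f 20 22 4
f 21 1 23
f 21 23 22
f 22 23 24
f 22 24 4
f 23 1 25
f 23 25 24
f 24 25 26
f 24 26 4
f 25 1 27
f 25 27 26
f 26 27 28
f 26 28 4
f 27 1 2
f 27 2 28
f 28 2 3
f 28 3 4
f 30 29 32
f 30 32 31
f 32 29 33
f 32 33 31
f 33 29 34
f 33 34 31
f 34 29 35
f 34 35 31
f 35 29 36
f 35 36 31
f 36 29 37
f 36 37 31
f 37 29 38
f 37 38 31
f 38 29 39
f 38 39 31
f 39 29 40
f 39 40 31
f 40 29 41
f 40 41 31
f 41 29 42
f 41 42 31
f 42 29 43
f 42 43 31
f 43 29 44
f 43 44 31
f 44 29 45
f 44 45 31
f 45 29 46
f 45 46 31
f 46 29 30
f 46 30 31
f 47 84 63
f 84 58 87
f 63 87 52
f 84 87 63
f 47 63 59
f 63 52 64
f 59 64 48
f 63 64 59
f 47 59 68
f 59 48 69
f 68 69 54
f 59 69 68
f 47 68 80
f 68 54 83
f 80 83 57
f 68 83 80
f 47 80 84
f 80 57 88
f 84 88 58
f 80 88 84
f 48 64 75
f 64 52 78
f 75 78 56
f 64 78 75
f 52 87 65
f 87 58 86
f 65 86 51
f 87 86 65
f 58 88 85
f 88 57 81
f 85 81 49
f 88 81 85
f 57 83 82
f 83 54 70
f 82 70 53
f 83 70 82
f 54 69 74
f 69 48 71
f 74 71 55
f 69 71 74
f 50 76 62
f 76 56 77
f 62 77 51
f 76 77 62
f 50 62 60
f 62 51 61
f 60 61 49
f 62 61 60
f 50 60 67
f 60 49 66
f 67 66 53
f 60 66 67
f 50 67 72
f 67 53 73
f 72 73 55
f 67 73 72
f 50 72 76
f 72 55 79
f 76 79 56
f 72 79 76
f 51 77 65
f 77 56 78
f 65 78 52
f 77 78 65
f 49 61 85
f 61 51 86
f 85 86 58
f 61 86 85
f 53 66 82
f 66 49 81
f 82 81 57
f 66 81 82
f 55 73 74
f 73 53 70
f 74 70 54
f 73 70 74
f 56 79 75
f 79 55 71
f 75 71 48
f 79 71 75



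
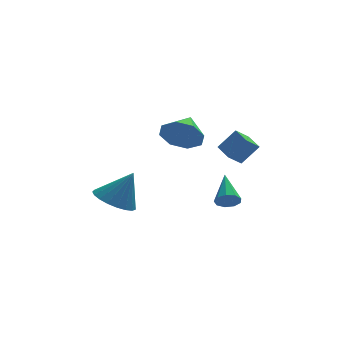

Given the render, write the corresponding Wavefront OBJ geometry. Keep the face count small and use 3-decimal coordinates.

v -2.79 -2.393 0.568
v -1.97 -1.954 0.103
v -1.95 -2.347 2.092
v -2.203 -1.609 0.221
v -2.536 -1.399 0.398
v -2.914 -1.361 0.606
v -3.27 -1.502 0.806
v -3.544 -1.797 0.966
v -3.686 -2.195 1.057
v -3.674 -2.627 1.063
v -3.509 -3.019 0.984
v -3.22 -3.302 0.833
v -2.856 -3.429 0.636
v -2.481 -3.376 0.428
v -2.159 -3.154 0.244
v -1.946 -2.799 0.116
v -1.88 -2.375 0.066
v 1.646 -4.489 1.103
v 1.897 -4.777 1.54
v 1.834 -3.031 1.957
v 2.172 -4.659 1.279
v 2.201 -4.462 0.936
v 1.97 -4.278 0.671
v 1.588 -4.192 0.609
v 1.233 -4.246 0.778
v 1.071 -4.413 1.099
v 1.179 -4.616 1.423
v 1.505 -4.76 1.597
v 0.318 -1.315 3.684
v 0.714 -1.892 4.439
v 0.942 -0.165 4.236
v 1.189 -1.849 3.812
v 1.154 -1.493 3.109
v 0.628 -1.033 2.744
v -0.079 -0.738 2.929
v -0.554 -0.781 3.557
v -0.518 -1.137 4.259
v 0.007 -1.597 4.625
v 1.977 -3.026 2.983
v 2.756 -3.02 3.896
v 1.73 -2.058 3.187
v 2.508 -2.052 4.1
v 2.612 -2.748 2.44
v 3.39 -2.742 3.353
v 2.364 -1.78 2.644
v 3.143 -1.774 3.557
f 2 1 4
f 2 4 3
f 4 1 5
f 4 5 3
f 5 1 6
f 5 6 3
f 6 1 7
f 6 7 3
f 7 1 8
f 7 8 3
f 8 1 9
f 8 9 3
f 9 1 10
f 9 10 3
f 10 1 11
f 10 11 3
f 11 1 12
f 11 12 3
f 12 1 13
f 12 13 3
f 13 1 14
f 13 14 3
f 14 1 15
f 14 15 3
f 15 1 16
f 15 16 3
f 16 1 17
f 16 17 3
f 17 1 2
f 17 2 3
f 19 18 21
f 19 21 20
f 21 18 22
f 21 22 20
f 22 18 23
f 22 23 20
f 23 18 24
f 23 24 20
f 24 18 25
f 24 25 20
f 25 18 26
f 25 26 20
f 26 18 27
f 26 27 20
f 27 18 28
f 27 28 20
f 28 18 19
f 28 19 20
f 30 29 32
f 30 32 31
f 32 29 33
f 32 33 31
f 33 29 34
f 33 34 31
f 34 29 35
f 34 35 31
f 35 29 36
f 35 36 31
f 36 29 37
f 36 37 31
f 37 29 38
f 37 38 31
f 38 29 30
f 38 30 31
f 40 42 39
f 43 40 39
f 39 42 41
f 41 43 39
f 40 46 42
f 44 40 43
f 44 46 40
f 42 46 41
f 45 43 41
f 41 46 45
f 45 44 43
f 46 44 45



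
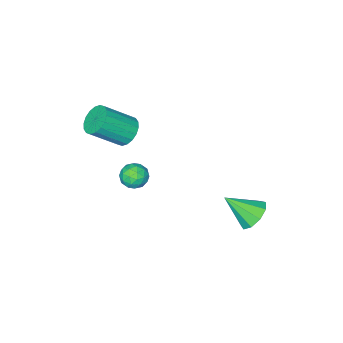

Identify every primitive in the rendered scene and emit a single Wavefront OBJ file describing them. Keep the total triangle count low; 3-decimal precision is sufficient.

v -0.033 -2.233 2.013
v 0.425 -2.541 1.353
v 1.751 -3.256 2.608
v 1.293 -2.947 3.267
v 0.569 -2.19 1.4
v 1.895 -2.904 2.655
v 0.595 -1.847 1.569
v 1.921 -2.562 2.823
v 0.496 -1.581 1.825
v 1.822 -2.295 3.079
v 0.292 -1.444 2.119
v 1.618 -2.158 3.373
v 0.024 -1.463 2.391
v 1.35 -2.177 3.646
v -0.255 -1.634 2.589
v 1.071 -2.349 3.843
v -0.491 -1.924 2.672
v 0.835 -2.639 3.927
v -0.635 -2.276 2.625
v 0.691 -2.99 3.88
v -0.661 -2.618 2.457
v 0.665 -3.333 3.711
v -0.562 -2.885 2.201
v 0.764 -3.599 3.455
v -0.358 -3.022 1.907
v 0.968 -3.736 3.161
v -0.09 -3.003 1.634
v 1.236 -3.717 2.889
v 0.189 -2.831 1.437
v 1.515 -3.546 2.691
v -3.018 3.448 -2.388
v -2.213 3.614 -2.845
v -2.122 2.352 -1.212
v -2.295 4.049 -2.379
v -2.715 4.202 -1.916
v -3.276 4.003 -1.675
v -3.717 3.543 -1.767
v -3.83 3.039 -2.15
v -3.563 2.727 -2.644
v -3.041 2.751 -3.019
v -2.508 3.102 -3.098
v 1.363 0.085 0.875
v 1.702 -0.278 0.303
v 0.398 -0.662 0.777
v 0.737 -1.025 0.205
v 1.01 -1.088 0.908
v 1.607 -0.626 0.969
v 0.493 -0.314 0.111
v 1.09 0.148 0.172
v 1.164 -0.524 -0.169
v 1.484 -1.002 0.324
v 0.616 0.062 0.756
v 0.936 -0.416 1.249
v 1.618 -0.031 0.598
v 0.482 -0.909 0.482
v 0.643 -0.946 0.895
v 0.842 -1.159 0.559
v 1.562 -0.235 0.989
v 1.761 -0.448 0.653
v 1.354 -0.925 1.008
v 0.339 -0.492 0.427
v 0.538 -0.705 0.091
v 1.258 0.219 0.521
v 1.457 0.006 0.185
v 0.746 -0.015 0.072
v 1.501 -0.389 -0.016
v 0.933 -0.828 -0.074
v 0.79 -0.41 -0.129
v 1.141 -0.139 -0.093
v 1.688 -0.67 0.274
v 1.121 -1.109 0.216
v 1.282 -1.146 0.629
v 1.632 -0.874 0.665
v 1.372 -0.815 -0.004
v 0.979 0.169 0.864
v 0.412 -0.27 0.806
v 0.468 -0.066 0.415
v 0.818 0.206 0.451
v 1.167 -0.112 1.154
v 0.599 -0.551 1.096
v 0.959 -0.801 1.173
v 1.31 -0.53 1.209
v 0.728 -0.125 1.084
f 2 1 5
f 2 5 3
f 3 5 6
f 3 6 4
f 5 1 7
f 5 7 6
f 6 7 8
f 6 8 4
f 7 1 9
f 7 9 8
f 8 9 10
f 8 10 4
f 9 1 11
f 9 11 10
f 10 11 12
f 10 12 4
f 11 1 13
f 11 13 12
f 12 13 14
f 12 14 4
f 13 1 15
f 13 15 14
f 14 15 16
f 14 16 4
f 15 1 17
f 15 17 16
f 16 17 18
f 16 18 4
f 17 1 19
f 17 19 18
f 18 19 20
f 18 20 4
f 19 1 21
f 19 21 20
f 20 21 22
f 20 22 4
f 21 1 23
f 21 23 22
f 22 23 24
f 22 24 4
f 23 1 25
f 23 25 24
f 24 25 26
f 24 26 4
f 25 1 27
f 25 27 26
f 26 27 28
f 26 28 4
f 27 1 29
f 27 29 28
f 28 29 30
f 28 30 4
f 29 1 2
f 29 2 30
f 30 2 3
f 30 3 4
f 32 31 34
f 32 34 33
f 34 31 35
f 34 35 33
f 35 31 36
f 35 36 33
f 36 31 37
f 36 37 33
f 37 31 38
f 37 38 33
f 38 31 39
f 38 39 33
f 39 31 40
f 39 40 33
f 40 31 41
f 40 41 33
f 41 31 32
f 41 32 33
f 42 79 58
f 79 53 82
f 58 82 47
f 79 82 58
f 42 58 54
f 58 47 59
f 54 59 43
f 58 59 54
f 42 54 63
f 54 43 64
f 63 64 49
f 54 64 63
f 42 63 75
f 63 49 78
f 75 78 52
f 63 78 75
f 42 75 79
f 75 52 83
f 79 83 53
f 75 83 79
f 43 59 70
f 59 47 73
f 70 73 51
f 59 73 70
f 47 82 60
f 82 53 81
f 60 81 46
f 82 81 60
f 53 83 80
f 83 52 76
f 80 76 44
f 83 76 80
f 52 78 77
f 78 49 65
f 77 65 48
f 78 65 77
f 49 64 69
f 64 43 66
f 69 66 50
f 64 66 69
f 45 71 57
f 71 51 72
f 57 72 46
f 71 72 57
f 45 57 55
f 57 46 56
f 55 56 44
f 57 56 55
f 45 55 62
f 55 44 61
f 62 61 48
f 55 61 62
f 45 62 67
f 62 48 68
f 67 68 50
f 62 68 67
f 45 67 71
f 67 50 74
f 71 74 51
f 67 74 71
f 46 72 60
f 72 51 73
f 60 73 47
f 72 73 60
f 44 56 80
f 56 46 81
f 80 81 53
f 56 81 80
f 48 61 77
f 61 44 76
f 77 76 52
f 61 76 77
f 50 68 69
f 68 48 65
f 69 65 49
f 68 65 69
f 51 74 70
f 74 50 66
f 70 66 43
f 74 66 70



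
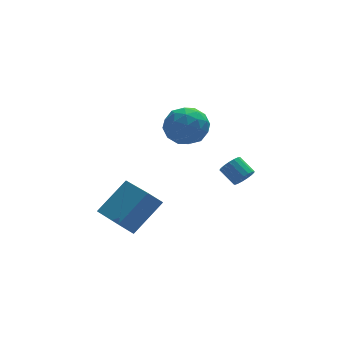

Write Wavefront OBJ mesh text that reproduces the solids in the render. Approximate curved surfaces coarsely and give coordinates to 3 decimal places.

v -0.559 1.117 4.174
v 0.416 1.001 3.648
v -0.836 -0.661 4.052
v 0.139 -0.777 3.526
v 0.118 -0.498 4.605
v 0.289 0.6 4.68
v -0.709 -0.26 3.02
v -0.538 0.838 3.095
v 0.324 0.15 2.934
v 0.835 0.003 3.914
v -1.255 0.337 3.786
v -0.744 0.19 4.766
v -0.047 1.215 3.922
v -0.373 -0.875 3.778
v -0.385 -0.711 4.412
v 0.188 -0.779 4.103
v -0.122 0.98 4.529
v 0.451 0.912 4.219
v 0.276 0.03 4.782
v -0.871 -0.572 3.481
v -0.298 -0.64 3.171
v -0.608 1.119 3.597
v -0.035 1.051 3.288
v -0.696 0.31 2.918
v 0.472 0.647 3.193
v 0.309 -0.398 3.121
v -0.19 -0.095 2.824
v -0.089 0.551 2.868
v 0.772 0.56 3.769
v 0.609 -0.485 3.697
v 0.597 -0.321 4.331
v 0.697 0.325 4.375
v 0.718 0.06 3.349
v -1.029 0.825 4.003
v -1.192 -0.22 3.931
v -1.117 0.015 3.325
v -1.017 0.661 3.369
v -0.729 0.738 4.579
v -0.892 -0.307 4.507
v -0.331 -0.211 4.832
v -0.23 0.435 4.876
v -1.138 0.28 4.351
v 2.059 -1.311 0.973
v 2.34 -0.891 0.669
v 1.882 -0.169 1.244
v 1.601 -0.589 1.547
v 2.1 -0.929 0.525
v 1.642 -0.207 1.1
v 1.85 -1.054 0.484
v 1.393 -0.332 1.059
v 1.649 -1.239 0.555
v 1.191 -0.517 1.13
v 1.541 -1.439 0.721
v 1.083 -0.718 1.296
v 1.552 -1.611 0.945
v 1.094 -0.889 1.52
v 1.679 -1.714 1.176
v 1.221 -0.992 1.75
v 1.893 -1.724 1.36
v 1.435 -1.002 1.934
v 2.145 -1.64 1.455
v 1.687 -0.918 2.029
v 2.378 -1.48 1.439
v 1.92 -0.759 2.014
v 2.537 -1.282 1.317
v 2.079 -0.56 1.892
v 2.587 -1.09 1.116
v 2.129 -0.368 1.691
v 2.516 -0.949 0.882
v 2.058 -0.227 1.457
v -4.288 -3.884 0.678
v -2.843 -3.292 2.037
v -4.753 -1.795 0.263
v -3.309 -1.203 1.623
v -3.631 -3.877 -0.023
v -2.187 -3.285 1.337
v -4.097 -1.788 -0.437
v -2.652 -1.196 0.922
f 1 38 17
f 38 12 41
f 17 41 6
f 38 41 17
f 1 17 13
f 17 6 18
f 13 18 2
f 17 18 13
f 1 13 22
f 13 2 23
f 22 23 8
f 13 23 22
f 1 22 34
f 22 8 37
f 34 37 11
f 22 37 34
f 1 34 38
f 34 11 42
f 38 42 12
f 34 42 38
f 2 18 29
f 18 6 32
f 29 32 10
f 18 32 29
f 6 41 19
f 41 12 40
f 19 40 5
f 41 40 19
f 12 42 39
f 42 11 35
f 39 35 3
f 42 35 39
f 11 37 36
f 37 8 24
f 36 24 7
f 37 24 36
f 8 23 28
f 23 2 25
f 28 25 9
f 23 25 28
f 4 30 16
f 30 10 31
f 16 31 5
f 30 31 16
f 4 16 14
f 16 5 15
f 14 15 3
f 16 15 14
f 4 14 21
f 14 3 20
f 21 20 7
f 14 20 21
f 4 21 26
f 21 7 27
f 26 27 9
f 21 27 26
f 4 26 30
f 26 9 33
f 30 33 10
f 26 33 30
f 5 31 19
f 31 10 32
f 19 32 6
f 31 32 19
f 3 15 39
f 15 5 40
f 39 40 12
f 15 40 39
f 7 20 36
f 20 3 35
f 36 35 11
f 20 35 36
f 9 27 28
f 27 7 24
f 28 24 8
f 27 24 28
f 10 33 29
f 33 9 25
f 29 25 2
f 33 25 29
f 44 43 47
f 44 47 45
f 45 47 48
f 45 48 46
f 47 43 49
f 47 49 48
f 48 49 50
f 48 50 46
f 49 43 51
f 49 51 50
f 50 51 52
f 50 52 46
f 51 43 53
f 51 53 52
f 52 53 54
f 52 54 46
f 53 43 55
f 53 55 54
f 54 55 56
f 54 56 46
f 55 43 57
f 55 57 56
f 56 57 58
f 56 58 46
f 57 43 59
f 57 59 58
f 58 59 60
f 58 60 46
f 59 43 61
f 59 61 60
f 60 61 62
f 60 62 46
f 61 43 63
f 61 63 62
f 62 63 64
f 62 64 46
f 63 43 65
f 63 65 64
f 64 65 66
f 64 66 46
f 65 43 67
f 65 67 66
f 66 67 68
f 66 68 46
f 67 43 69
f 67 69 68
f 68 69 70
f 68 70 46
f 69 43 44
f 69 44 70
f 70 44 45
f 70 45 46
f 72 74 71
f 75 72 71
f 71 74 73
f 73 75 71
f 72 78 74
f 76 72 75
f 76 78 72
f 74 78 73
f 77 75 73
f 73 78 77
f 77 76 75
f 78 76 77



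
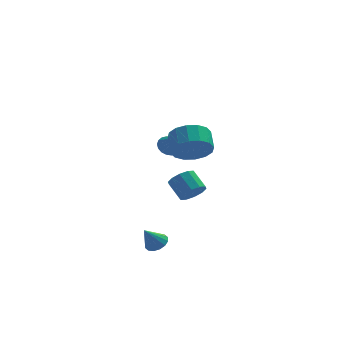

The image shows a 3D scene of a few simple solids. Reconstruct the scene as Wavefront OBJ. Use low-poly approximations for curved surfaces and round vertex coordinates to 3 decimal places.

v 1.728 3.785 -0.346
v 2.334 4.134 -0.318
v 2.272 2.755 0.706
v 2.165 4.272 -0.095
v 1.909 4.313 0.077
v 1.617 4.249 0.166
v 1.347 4.094 0.154
v 1.153 3.878 0.042
v 1.072 3.643 -0.146
v 1.122 3.437 -0.374
v 1.291 3.299 -0.596
v 1.547 3.258 -0.769
v 1.839 3.321 -0.858
v 2.108 3.476 -0.846
v 2.303 3.693 -0.734
v 2.383 3.928 -0.546
v 0.759 -2.884 -4.22
v 1.324 -3.162 -3.99
v 0.121 -3.276 -3.12
v 1.33 -2.836 -3.871
v 1.182 -2.524 -3.846
v 0.921 -2.307 -3.92
v 0.617 -2.246 -4.075
v 0.351 -2.355 -4.268
v 0.194 -2.606 -4.449
v 0.189 -2.932 -4.568
v 0.336 -3.245 -4.594
v 0.597 -3.461 -4.519
v 0.901 -3.523 -4.365
v 1.167 -3.413 -4.171
v 2.953 2.842 -3.51
v 3.285 2.457 -2.854
v 2.699 3.312 -2.054
v 2.367 3.698 -2.71
v 3.612 2.822 -3.005
v 3.025 3.678 -2.205
v 3.687 3.195 -3.349
v 3.101 4.051 -2.549
v 3.482 3.433 -3.755
v 2.896 4.289 -2.955
v 3.075 3.446 -4.067
v 2.488 4.301 -3.267
v 2.621 3.228 -4.166
v 2.035 4.083 -3.366
v 2.295 2.862 -4.015
v 1.708 3.718 -3.215
v 2.219 2.489 -3.671
v 1.633 3.345 -2.871
v 2.424 2.251 -3.265
v 1.838 3.107 -2.465
v 2.832 2.239 -2.953
v 2.245 3.094 -2.153
v 2.511 -3.406 2.5
v 3.206 -2.916 1.817
v 3.123 -1.905 2.458
v 2.429 -2.394 3.14
v 2.694 -2.82 1.599
v 2.612 -1.809 2.24
v 2.134 -2.88 1.622
v 2.051 -1.869 2.263
v 1.675 -3.082 1.881
v 1.592 -2.071 2.522
v 1.439 -3.37 2.305
v 1.357 -2.359 2.946
v 1.492 -3.668 2.782
v 1.409 -2.656 3.422
v 1.817 -3.895 3.182
v 1.734 -2.884 3.823
v 2.328 -3.991 3.4
v 2.246 -2.98 4.041
v 2.889 -3.931 3.377
v 2.806 -2.92 4.018
v 3.348 -3.729 3.118
v 3.265 -2.718 3.759
v 3.583 -3.441 2.694
v 3.501 -2.43 3.335
v 3.531 -3.144 2.218
v 3.448 -2.132 2.858
f 2 1 4
f 2 4 3
f 4 1 5
f 4 5 3
f 5 1 6
f 5 6 3
f 6 1 7
f 6 7 3
f 7 1 8
f 7 8 3
f 8 1 9
f 8 9 3
f 9 1 10
f 9 10 3
f 10 1 11
f 10 11 3
f 11 1 12
f 11 12 3
f 12 1 13
f 12 13 3
f 13 1 14
f 13 14 3
f 14 1 15
f 14 15 3
f 15 1 16
f 15 16 3
f 16 1 2
f 16 2 3
f 18 17 20
f 18 20 19
f 20 17 21
f 20 21 19
f 21 17 22
f 21 22 19
f 22 17 23
f 22 23 19
f 23 17 24
f 23 24 19
f 24 17 25
f 24 25 19
f 25 17 26
f 25 26 19
f 26 17 27
f 26 27 19
f 27 17 28
f 27 28 19
f 28 17 29
f 28 29 19
f 29 17 30
f 29 30 19
f 30 17 18
f 30 18 19
f 32 31 35
f 32 35 33
f 33 35 36
f 33 36 34
f 35 31 37
f 35 37 36
f 36 37 38
f 36 38 34
f 37 31 39
f 37 39 38
f 38 39 40
f 38 40 34
f 39 31 41
f 39 41 40
f 40 41 42
f 40 42 34
f 41 31 43
f 41 43 42
f 42 43 44
f 42 44 34
f 43 31 45
f 43 45 44
f 44 45 46
f 44 46 34
f 45 31 47
f 45 47 46
f 46 47 48
f 46 48 34
f 47 31 49
f 47 49 48
f 48 49 50
f 48 50 34
f 49 31 51
f 49 51 50
f 50 51 52
f 50 52 34
f 51 31 32
f 51 32 52
f 52 32 33
f 52 33 34
f 54 53 57
f 54 57 55
f 55 57 58
f 55 58 56
f 57 53 59
f 57 59 58
f 58 59 60
f 58 60 56
f 59 53 61
f 59 61 60
f 60 61 62
f 60 62 56
f 61 53 63
f 61 63 62
f 62 63 64
f 62 64 56
f 63 53 65
f 63 65 64
f 64 65 66
f 64 66 56
f 65 53 67
f 65 67 66
f 66 67 68
f 66 68 56
f 67 53 69
f 67 69 68
f 68 69 70
f 68 70 56
f 69 53 71
f 69 71 70
f 70 71 72
f 70 72 56
f 71 53 73
f 71 73 72
f 72 73 74
f 72 74 56
f 73 53 75
f 73 75 74
f 74 75 76
f 74 76 56
f 75 53 77
f 75 77 76
f 76 77 78
f 76 78 56
f 77 53 54
f 77 54 78
f 78 54 55
f 78 55 56



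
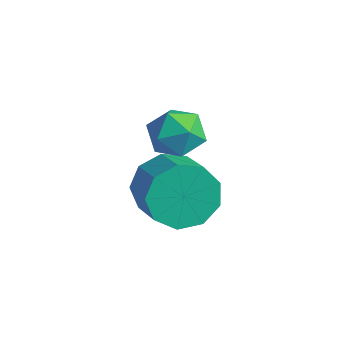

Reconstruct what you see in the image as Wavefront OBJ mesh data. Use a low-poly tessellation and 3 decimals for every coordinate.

v 2.487 0.146 2.749
v 2.949 0.786 2.973
v 3.271 -0.666 3.447
v 3.733 -0.026 3.671
v 2.97 -0.102 3.96
v 2.485 0.4 3.529
v 3.735 -0.28 2.891
v 3.25 0.222 2.46
v 3.72 0.522 3.061
v 3.247 0.632 3.722
v 2.973 -0.512 2.698
v 2.5 -0.402 3.359
v 2.522 0.252 0.649
v 3.02 0.464 -0.204
v 4.197 0.039 0.378
v 3.698 -0.172 1.231
v 3.015 1.017 0.211
v 4.191 0.592 0.793
v 2.779 1.212 0.83
v 3.955 0.787 1.412
v 2.422 0.958 1.365
v 3.599 0.533 1.947
v 2.113 0.374 1.564
v 3.289 -0.051 2.147
v 1.994 -0.267 1.336
v 3.171 -0.692 1.918
v 2.122 -0.665 0.786
v 3.299 -1.09 1.368
v 2.438 -0.634 0.172
v 3.614 -1.059 0.754
v 2.792 -0.188 -0.219
v 3.969 -0.613 0.363
f 1 12 6
f 1 6 2
f 1 2 8
f 1 8 11
f 1 11 12
f 2 6 10
f 6 12 5
f 12 11 3
f 11 8 7
f 8 2 9
f 4 10 5
f 4 5 3
f 4 3 7
f 4 7 9
f 4 9 10
f 5 10 6
f 3 5 12
f 7 3 11
f 9 7 8
f 10 9 2
f 14 13 17
f 14 17 15
f 15 17 18
f 15 18 16
f 17 13 19
f 17 19 18
f 18 19 20
f 18 20 16
f 19 13 21
f 19 21 20
f 20 21 22
f 20 22 16
f 21 13 23
f 21 23 22
f 22 23 24
f 22 24 16
f 23 13 25
f 23 25 24
f 24 25 26
f 24 26 16
f 25 13 27
f 25 27 26
f 26 27 28
f 26 28 16
f 27 13 29
f 27 29 28
f 28 29 30
f 28 30 16
f 29 13 31
f 29 31 30
f 30 31 32
f 30 32 16
f 31 13 14
f 31 14 32
f 32 14 15
f 32 15 16



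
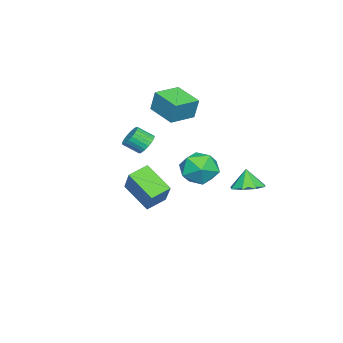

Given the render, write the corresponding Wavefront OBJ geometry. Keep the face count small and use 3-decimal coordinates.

v -4.237 -3.384 1.591
v -4.116 -3.051 2.936
v -3.436 -1.827 1.133
v -3.315 -1.494 2.477
v -2.765 -4.126 1.643
v -2.644 -3.793 2.987
v -1.964 -2.569 1.184
v -1.843 -2.236 2.529
v -1.92 0.088 -1.229
v -0.872 0.709 -1.464
v -0.928 -1.649 -1.396
v 0.12 -1.028 -1.631
v -0.387 -0.983 -0.5
v -1 0.09 -0.396
v -0.8 -1.03 -2.464
v -1.413 0.043 -2.36
v -0.18 0.018 -2.227
v 0.076 0.047 -1.014
v -1.876 -0.987 -1.846
v -1.62 -0.958 -0.633
v -2.964 1.527 -3.394
v -2.327 2.244 -3.112
v -3.236 1.293 -2.186
v -3.037 2.509 -3.221
v -3.704 2.198 -3.431
v -3.937 1.494 -3.62
v -3.601 0.809 -3.676
v -2.891 0.544 -3.567
v -2.224 0.855 -3.357
v -1.99 1.559 -3.168
v 3.671 -1.492 2.131
v 4.027 -1.759 1.617
v 4.325 -2.554 2.234
v 3.969 -2.288 2.749
v 4.209 -1.602 1.73
v 4.507 -2.398 2.348
v 4.309 -1.429 1.905
v 4.607 -2.225 2.522
v 4.312 -1.266 2.114
v 4.61 -2.061 2.731
v 4.217 -1.137 2.325
v 4.515 -1.932 2.943
v 4.04 -1.062 2.507
v 4.337 -1.857 3.125
v 3.806 -1.053 2.632
v 4.103 -1.848 3.25
v 3.551 -1.11 2.681
v 3.849 -1.906 3.298
v 3.315 -1.226 2.646
v 3.613 -2.021 3.263
v 3.133 -1.382 2.532
v 3.431 -2.178 3.15
v 3.033 -1.555 2.358
v 3.331 -2.351 2.975
v 3.03 -1.719 2.149
v 3.328 -2.514 2.766
v 3.125 -1.848 1.937
v 3.423 -2.643 2.555
v 3.303 -1.923 1.755
v 3.6 -2.718 2.373
v 3.537 -1.932 1.63
v 3.834 -2.727 2.248
v 3.791 -1.874 1.582
v 4.089 -2.67 2.199
v -2.144 -2.97 -4.887
v -2.685 -4.559 -3.676
v -0.946 -2.157 -3.285
v -1.486 -3.746 -2.074
v -1.134 -3.634 -5.306
v -1.674 -5.223 -4.095
v 0.065 -2.821 -3.704
v -0.476 -4.41 -2.493
f 2 4 1
f 5 2 1
f 1 4 3
f 3 5 1
f 2 8 4
f 6 2 5
f 6 8 2
f 4 8 3
f 7 5 3
f 3 8 7
f 7 6 5
f 8 6 7
f 9 20 14
f 9 14 10
f 9 10 16
f 9 16 19
f 9 19 20
f 10 14 18
f 14 20 13
f 20 19 11
f 19 16 15
f 16 10 17
f 12 18 13
f 12 13 11
f 12 11 15
f 12 15 17
f 12 17 18
f 13 18 14
f 11 13 20
f 15 11 19
f 17 15 16
f 18 17 10
f 22 21 24
f 22 24 23
f 24 21 25
f 24 25 23
f 25 21 26
f 25 26 23
f 26 21 27
f 26 27 23
f 27 21 28
f 27 28 23
f 28 21 29
f 28 29 23
f 29 21 30
f 29 30 23
f 30 21 22
f 30 22 23
f 32 31 35
f 32 35 33
f 33 35 36
f 33 36 34
f 35 31 37
f 35 37 36
f 36 37 38
f 36 38 34
f 37 31 39
f 37 39 38
f 38 39 40
f 38 40 34
f 39 31 41
f 39 41 40
f 40 41 42
f 40 42 34
f 41 31 43
f 41 43 42
f 42 43 44
f 42 44 34
f 43 31 45
f 43 45 44
f 44 45 46
f 44 46 34
f 45 31 47
f 45 47 46
f 46 47 48
f 46 48 34
f 47 31 49
f 47 49 48
f 48 49 50
f 48 50 34
f 49 31 51
f 49 51 50
f 50 51 52
f 50 52 34
f 51 31 53
f 51 53 52
f 52 53 54
f 52 54 34
f 53 31 55
f 53 55 54
f 54 55 56
f 54 56 34
f 55 31 57
f 55 57 56
f 56 57 58
f 56 58 34
f 57 31 59
f 57 59 58
f 58 59 60
f 58 60 34
f 59 31 61
f 59 61 60
f 60 61 62
f 60 62 34
f 61 31 63
f 61 63 62
f 62 63 64
f 62 64 34
f 63 31 32
f 63 32 64
f 64 32 33
f 64 33 34
f 66 68 65
f 69 66 65
f 65 68 67
f 67 69 65
f 66 72 68
f 70 66 69
f 70 72 66
f 68 72 67
f 71 69 67
f 67 72 71
f 71 70 69
f 72 70 71



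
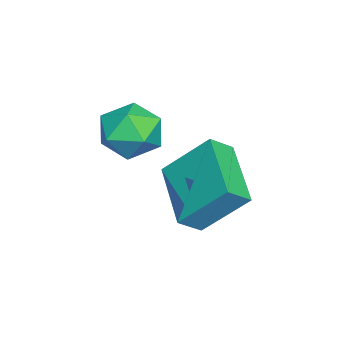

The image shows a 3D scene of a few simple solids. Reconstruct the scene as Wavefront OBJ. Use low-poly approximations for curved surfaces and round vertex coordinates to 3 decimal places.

v -0.693 -0.623 -4.199
v -0.775 0.69 -2.842
v 1.151 0.281 -4.961
v 1.068 1.593 -3.603
v -0.208 -1.153 -3.657
v -0.291 0.159 -2.299
v 1.635 -0.25 -4.418
v 1.553 1.063 -3.061
v -0.355 -1.2 -2.835
v 0.265 -1.967 -3.096
v -0.965 -2.113 -1.604
v -0.345 -2.88 -1.865
v 0.041 -2.026 -1.462
v 0.419 -1.462 -2.224
v -1.119 -2.618 -2.476
v -0.741 -2.054 -3.238
v -0.207 -2.843 -2.875
v 0.51 -2.477 -2.248
v -1.21 -1.603 -2.452
v -0.493 -1.237 -1.825
f 2 4 1
f 5 2 1
f 1 4 3
f 3 5 1
f 2 8 4
f 6 2 5
f 6 8 2
f 4 8 3
f 7 5 3
f 3 8 7
f 7 6 5
f 8 6 7
f 9 20 14
f 9 14 10
f 9 10 16
f 9 16 19
f 9 19 20
f 10 14 18
f 14 20 13
f 20 19 11
f 19 16 15
f 16 10 17
f 12 18 13
f 12 13 11
f 12 11 15
f 12 15 17
f 12 17 18
f 13 18 14
f 11 13 20
f 15 11 19
f 17 15 16
f 18 17 10

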